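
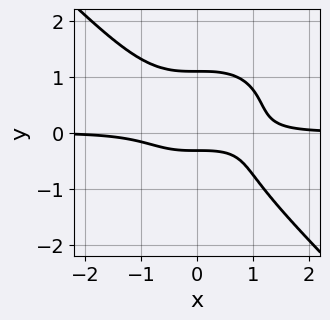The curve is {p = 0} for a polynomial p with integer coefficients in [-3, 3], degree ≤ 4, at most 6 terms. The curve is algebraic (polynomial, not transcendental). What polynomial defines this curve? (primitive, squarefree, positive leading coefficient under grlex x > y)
3*x^3*y + 3*y^4 - 3*y - 1

(a) The degree is 4 — a generic line meets the curve in up to 4 points.
(b) Reading off the gridlines: the curve avoids every integer x-axis point in the box.
(c) Matching integer coefficients to the picture gives p.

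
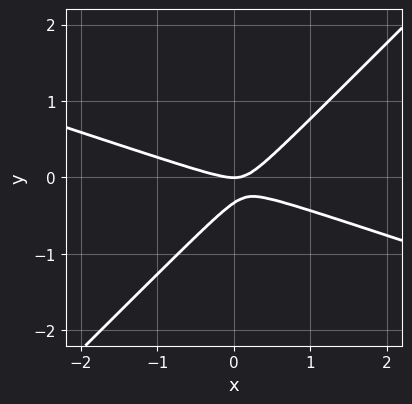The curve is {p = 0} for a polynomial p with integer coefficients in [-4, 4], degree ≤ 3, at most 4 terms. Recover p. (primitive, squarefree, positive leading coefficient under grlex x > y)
First, degree: the shape is more complex than any degree-1 curve, so deg p = 2.
Next, against the integer gridlines: one x-axis crossing is at x = 0; it meets the y-axis at y = 0 (among the integer gridlines).
Finally, matching integer coefficients to the picture gives p.

x^2 + 2*x*y - 3*y^2 - y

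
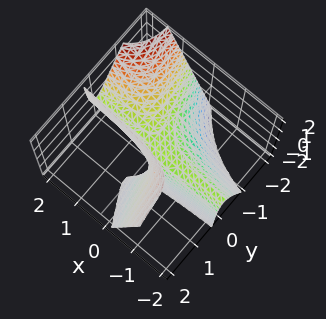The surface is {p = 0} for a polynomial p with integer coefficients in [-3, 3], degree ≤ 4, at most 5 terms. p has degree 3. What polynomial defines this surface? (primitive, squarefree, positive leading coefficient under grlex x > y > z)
deg p = 3. No degree-2 surface has this shape.
Checking where it meets the axes: one z-axis crossing is at z = 0; it crosses the y-axis at the gridline y = 0; every point of the x-axis in the box is on the surface.
Fitting integer coefficients to these (and the overall shape) gives p.

3*x*y^2 + y^3 + 2*y*z - z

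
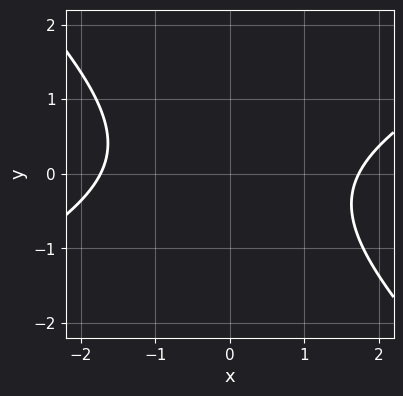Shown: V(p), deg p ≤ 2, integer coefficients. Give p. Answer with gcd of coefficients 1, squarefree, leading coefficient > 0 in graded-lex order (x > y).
x^2 - x*y - 2*y^2 - 3

(a) Degree: the shape is more complex than any degree-1 curve, so deg p = 2.
(b) From the axis intercepts and sections: it misses every integer gridline on the y-axis.
(c) These observations pin down the coefficients.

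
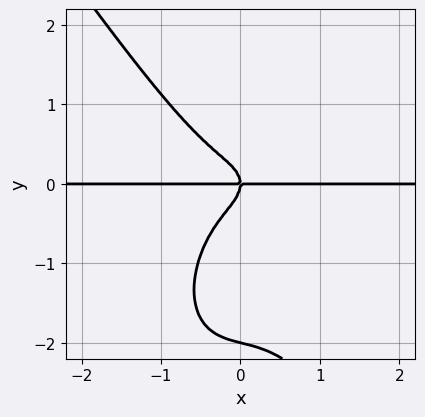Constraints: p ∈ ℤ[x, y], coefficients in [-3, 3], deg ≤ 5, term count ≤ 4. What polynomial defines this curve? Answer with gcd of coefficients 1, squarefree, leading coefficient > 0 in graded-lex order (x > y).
3*x^3*y + y^4 + 2*y^3 + x*y

(a) deg p = 4. A generic line meets the curve in up to 4 points.
(b) Against the integer gridlines: the visible x-axis segment lies entirely on the curve; among the integer gridlines, it crosses the y-axis at y ∈ {-2, 0}.
(c) Matching integer coefficients to the picture gives p.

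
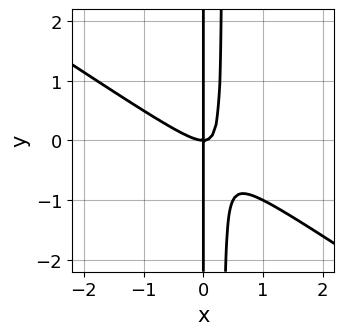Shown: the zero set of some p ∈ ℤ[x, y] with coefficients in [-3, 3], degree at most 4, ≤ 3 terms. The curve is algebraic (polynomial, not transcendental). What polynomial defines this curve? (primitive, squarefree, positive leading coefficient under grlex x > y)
2*x^3 + 3*x^2*y - x*y

1. Degree: the shape is more complex than any degree-2 curve, so deg p = 3.
2. From the visible intercepts: the visible y-axis segment lies entirely on the curve; one x-axis crossing is at x = 0.
3. The integer polynomial consistent with all of this is the stated p.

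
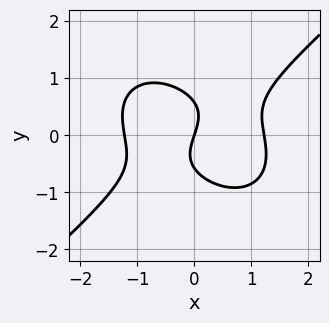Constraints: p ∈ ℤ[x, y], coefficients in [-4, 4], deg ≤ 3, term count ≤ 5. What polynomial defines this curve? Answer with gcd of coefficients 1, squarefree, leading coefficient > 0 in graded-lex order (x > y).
2*x^3 - 3*y^3 - 3*x + y

(a) Degree: the shape is more complex than any degree-2 curve, so deg p = 3.
(b) Observable constraints: it crosses the x-axis at the gridline x = 0; it crosses the y-axis at the gridline y = 0.
(c) Fitting integer coefficients to these (and the overall shape) gives p.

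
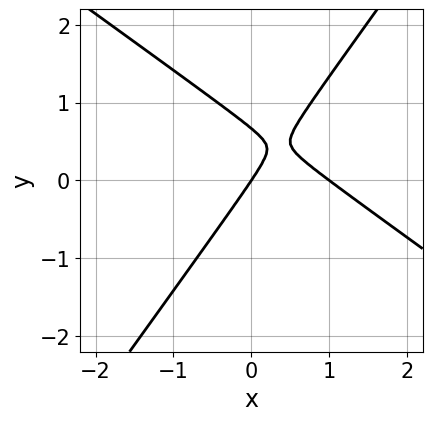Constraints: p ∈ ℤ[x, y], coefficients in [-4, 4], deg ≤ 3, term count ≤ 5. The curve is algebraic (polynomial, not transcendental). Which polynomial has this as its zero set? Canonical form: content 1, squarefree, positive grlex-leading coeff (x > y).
3*x^2 + 2*x*y - 3*y^2 - 3*x + 2*y

1. deg p = 2. The shape is more complex than any degree-1 curve.
2. Against the integer gridlines: among the integer gridlines, it crosses the x-axis at x ∈ {0, 1}; it crosses the y-axis at the gridline y = 0.
3. The integer polynomial consistent with all of this is the stated p.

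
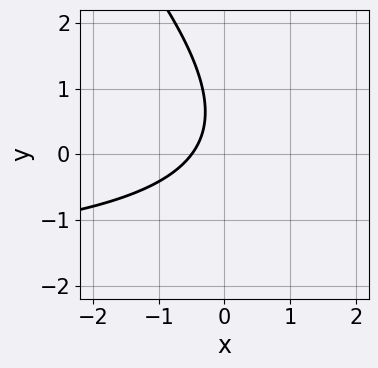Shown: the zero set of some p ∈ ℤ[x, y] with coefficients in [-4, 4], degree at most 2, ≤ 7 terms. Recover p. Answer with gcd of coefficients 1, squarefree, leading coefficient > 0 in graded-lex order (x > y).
x*y + y^2 + 2*x - y + 1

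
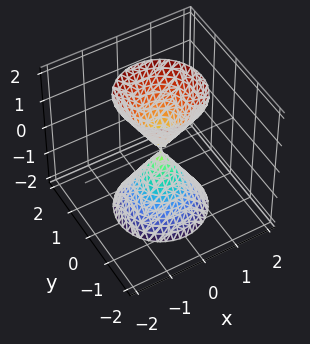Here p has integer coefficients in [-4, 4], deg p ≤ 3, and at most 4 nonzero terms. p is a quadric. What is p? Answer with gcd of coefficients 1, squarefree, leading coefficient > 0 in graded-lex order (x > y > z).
I count 2 distinct pieces.
The degree is 2 — a double cone through the origin; a quadric.
Symmetries: the surface is invariant under rotation about z: p = q(x² + y², z); mirror symmetry z ↦ −z ⇒ only even powers of z.
From the axis intercepts and sections: it crosses the z-axis at the gridline z = 0; a circular section at z = 1 has radius between 0 and 1.
Assembling these constraints gives the stated polynomial.

3*x^2 + 3*y^2 - z^2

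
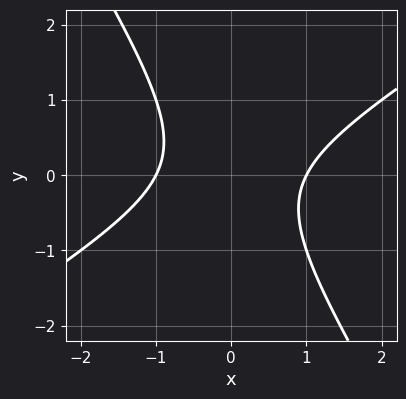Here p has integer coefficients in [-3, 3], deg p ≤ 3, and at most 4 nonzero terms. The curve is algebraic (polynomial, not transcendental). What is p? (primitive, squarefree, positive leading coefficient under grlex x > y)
x^2 - x*y - y^2 - 1

The degree is 2 — the shape is more complex than any degree-1 curve.
From the axis intercepts and sections: the x-axis gridline crossings are at x ∈ {-1, 1}; no y-intercept at any integer in the box.
Solving for integer coefficients yields p as stated.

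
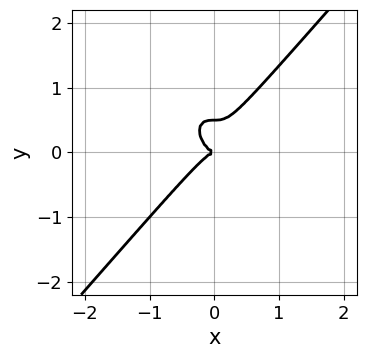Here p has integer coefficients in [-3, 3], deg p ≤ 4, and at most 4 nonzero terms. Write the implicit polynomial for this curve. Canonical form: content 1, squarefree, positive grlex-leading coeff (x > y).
First, deg p = 3. No degree-2 curve has this shape.
Then, from the axis intercepts and sections: it meets the x-axis at x = 0 (among the integer gridlines); it crosses the y-axis at the gridline y = 0.
Finally, solving for integer coefficients yields p as stated.

3*x^3 - 2*y^3 + y^2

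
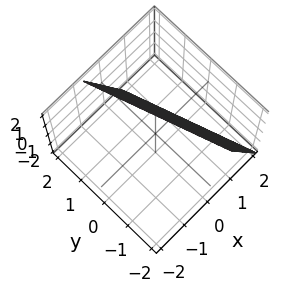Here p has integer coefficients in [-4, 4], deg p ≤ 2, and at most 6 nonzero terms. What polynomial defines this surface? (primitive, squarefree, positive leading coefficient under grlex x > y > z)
First, degree: every cross-section is a straight line — this is a plane, so deg p = 1.
Next, from the visible intercepts: one y-axis crossing is at y = 2; it meets the z-axis at z = 2 (among the integer gridlines).
Finally, together with the visible shape, these determine p as stated.

3*x + y + z - 2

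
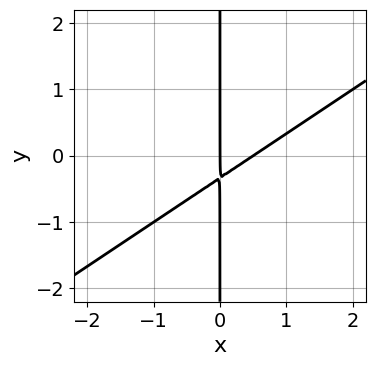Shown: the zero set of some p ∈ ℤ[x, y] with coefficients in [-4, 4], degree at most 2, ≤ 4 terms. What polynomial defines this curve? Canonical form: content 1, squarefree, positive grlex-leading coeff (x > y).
2*x^2 - 3*x*y - x

(a) deg p = 2. A generic line meets the curve in up to 2 points.
(b) Checking where it meets the axes: the visible y-axis segment lies entirely on the curve; it crosses the x-axis at the gridline x = 0.
(c) Together with the visible shape, these determine p as stated.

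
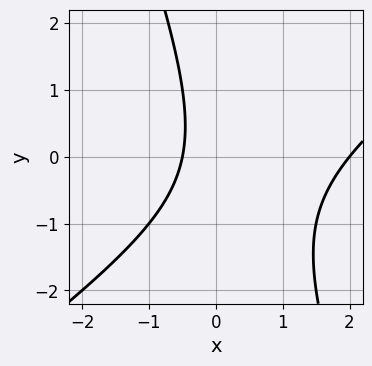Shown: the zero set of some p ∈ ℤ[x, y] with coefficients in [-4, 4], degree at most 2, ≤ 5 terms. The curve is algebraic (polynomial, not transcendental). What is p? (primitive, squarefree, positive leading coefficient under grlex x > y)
2*x^2 - 2*x*y - y^2 - 3*x - 2

1. Degree: the shape is more complex than any degree-1 curve, so deg p = 2.
2. Against the integer gridlines: no y-intercept at any integer in the box; one x-axis crossing is at x = 2.
3. The integer polynomial consistent with all of this is the stated p.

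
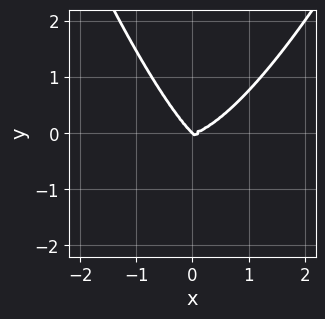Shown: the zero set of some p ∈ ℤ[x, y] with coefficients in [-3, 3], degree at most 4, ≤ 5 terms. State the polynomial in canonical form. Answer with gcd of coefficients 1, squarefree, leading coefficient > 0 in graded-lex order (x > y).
x^4 - x*y^2 - y^3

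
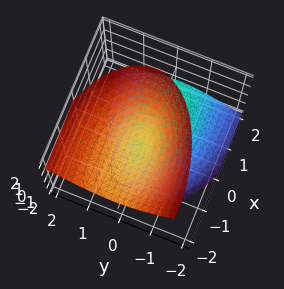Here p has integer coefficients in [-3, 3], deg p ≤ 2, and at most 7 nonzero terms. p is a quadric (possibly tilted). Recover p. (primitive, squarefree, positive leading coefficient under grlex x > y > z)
There are 2 components. Treating them together as one polynomial.
The degree is 2 — no degree-1 surface has this shape.
From the axis intercepts and sections: no y-intercept at any integer in the box; it misses every integer gridline on the x-axis.
Fitting integer coefficients to these (and the overall shape) gives p.

x^2 + 2*x*z + 3*y^2 - y*z - 2*z^2 + 1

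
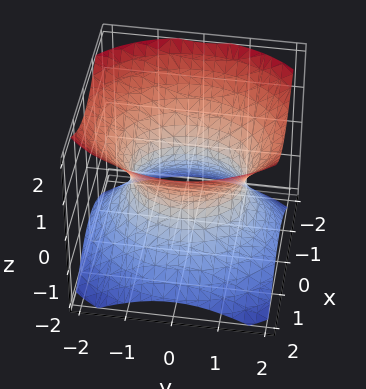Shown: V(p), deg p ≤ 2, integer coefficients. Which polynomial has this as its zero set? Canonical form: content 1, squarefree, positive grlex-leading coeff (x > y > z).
3*x^2 + 2*y^2 - 3*z^2 - 3

First, deg p = 2. An hourglass — one-sheet hyperboloid; a quadric.
Then, symmetries: it's symmetric under x → −x, forcing even powers of x; it's symmetric under z → −z, forcing even powers of z; mirror symmetry y ↦ −y ⇒ only even powers of y.
Then, checking where it meets the axes: among the integer gridlines, it crosses the x-axis at x ∈ {-1, 1}; no z-intercept at any integer in the box.
Finally, matching integer coefficients to the picture gives p.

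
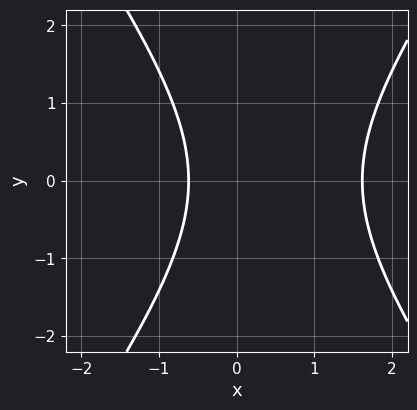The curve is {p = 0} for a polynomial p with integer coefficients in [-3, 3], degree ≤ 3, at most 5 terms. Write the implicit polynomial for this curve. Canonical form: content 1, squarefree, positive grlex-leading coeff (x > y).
2*x^2 - y^2 - 2*x - 2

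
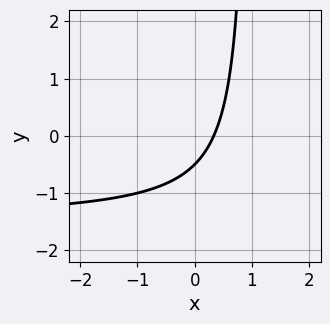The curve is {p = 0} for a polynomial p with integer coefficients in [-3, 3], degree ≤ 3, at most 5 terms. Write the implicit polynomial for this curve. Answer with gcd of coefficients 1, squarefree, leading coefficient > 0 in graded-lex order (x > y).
2*x*y + 3*x - 2*y - 1

The degree is 2 — the shape is more complex than any degree-1 curve.
The integer polynomial consistent with all of this is the stated p.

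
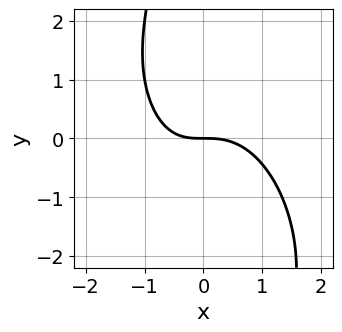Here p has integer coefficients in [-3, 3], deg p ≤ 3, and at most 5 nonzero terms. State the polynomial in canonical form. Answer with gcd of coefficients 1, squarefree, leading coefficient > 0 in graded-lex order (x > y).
First, deg p = 3. The shape is more complex than any degree-2 curve.
Then, from the axis intercepts and sections: it meets the y-axis at y = 0 (among the integer gridlines); one x-axis crossing is at x = 0.
Finally, matching integer coefficients to the picture gives p.

2*x^3 + x^2*y + x*y^2 + x*y + 3*y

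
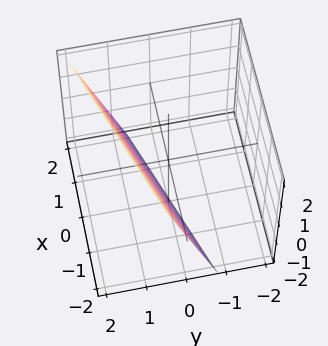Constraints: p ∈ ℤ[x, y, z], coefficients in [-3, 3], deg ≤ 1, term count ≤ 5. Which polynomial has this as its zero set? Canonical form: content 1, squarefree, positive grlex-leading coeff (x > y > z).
(a) The degree is 1 — every cross-section is a straight line — this is a plane.
(b) Observable constraints: it meets the z-axis at z = -2 (among the integer gridlines); it crosses the x-axis at the gridline x = -2.
(c) Assembling these constraints gives the stated polynomial.

x - 3*y + z + 2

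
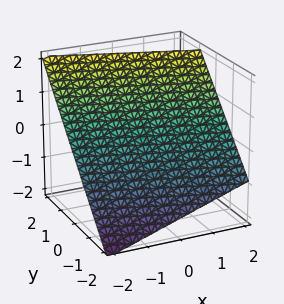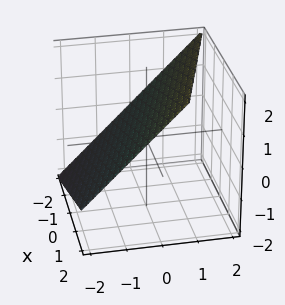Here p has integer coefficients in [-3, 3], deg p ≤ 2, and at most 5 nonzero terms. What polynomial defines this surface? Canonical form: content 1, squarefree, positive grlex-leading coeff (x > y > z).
x + 3*y - 3*z + 2

First, degree: the surface is flat (a plane), so deg p = 1.
Then, against the integer gridlines: it meets the x-axis at x = -2 (among the integer gridlines).
Finally, fitting integer coefficients to these (and the overall shape) gives p.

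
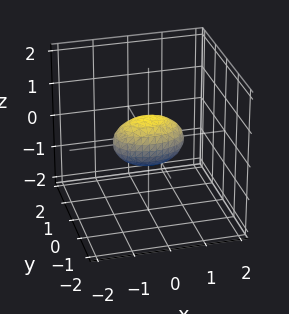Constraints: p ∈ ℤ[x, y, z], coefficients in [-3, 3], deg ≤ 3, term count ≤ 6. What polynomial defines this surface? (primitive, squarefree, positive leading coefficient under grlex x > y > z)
(a) Degree: a closed, bounded, convex surface; a quadric, so deg p = 2.
(b) Symmetries: the x ↦ −x reflection is a symmetry, so x appears only in even powers; the y ↦ −y reflection is a symmetry, so y appears only in even powers; the z ↦ −z reflection is a symmetry, so z appears only in even powers.
(c) Observable constraints: among the integer gridlines, it crosses the x-axis at x ∈ {-1, 1}.
(d) These observations pin down the coefficients.

x^2 + 2*y^2 + 2*z^2 - 1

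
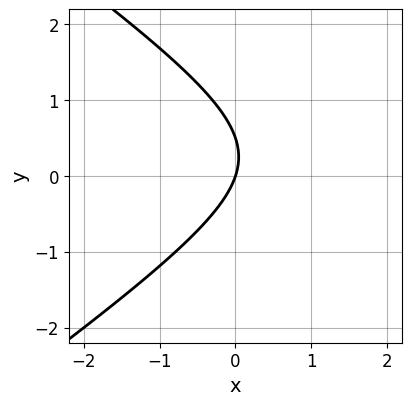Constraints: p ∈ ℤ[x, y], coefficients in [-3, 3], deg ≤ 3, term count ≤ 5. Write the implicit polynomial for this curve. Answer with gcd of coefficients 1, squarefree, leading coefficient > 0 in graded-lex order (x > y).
(a) The degree is 2 — a generic line meets the curve in up to 2 points.
(b) Observable constraints: one x-axis crossing is at x = 0; one y-axis crossing is at y = 0.
(c) Fitting integer coefficients to these (and the overall shape) gives p.

x^2 - 2*y^2 - 3*x + y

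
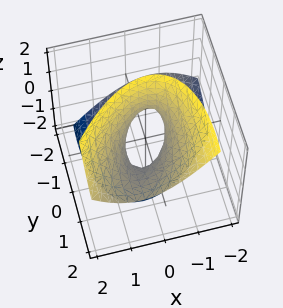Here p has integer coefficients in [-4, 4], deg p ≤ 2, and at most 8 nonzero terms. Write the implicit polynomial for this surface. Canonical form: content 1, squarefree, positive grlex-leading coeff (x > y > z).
3*x^2 - 2*x*y + y^2 - 3*y*z - z^2 - 1

(a) Degree: no degree-1 surface has this shape, so deg p = 2.
(b) From the visible intercepts: it misses every integer gridline on the z-axis; the y-axis gridline crossings are at y ∈ {-1, 1}.
(c) These observations pin down the coefficients.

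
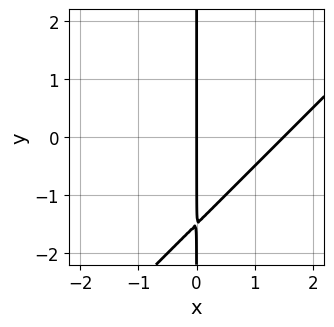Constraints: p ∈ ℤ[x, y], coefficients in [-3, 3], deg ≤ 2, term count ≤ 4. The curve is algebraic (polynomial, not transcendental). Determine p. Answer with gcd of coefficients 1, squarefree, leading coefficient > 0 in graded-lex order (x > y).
First, degree: the shape is more complex than any degree-1 curve, so deg p = 2.
Next, observable constraints: the visible y-axis segment lies entirely on the curve; it crosses the x-axis at the gridline x = 0.
Finally, putting this together gives p.

2*x^2 - 2*x*y - 3*x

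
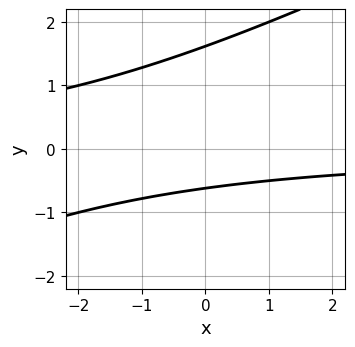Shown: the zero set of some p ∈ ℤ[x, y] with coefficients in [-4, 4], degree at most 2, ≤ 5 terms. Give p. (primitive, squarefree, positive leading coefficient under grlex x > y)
x*y - 2*y^2 + 2*y + 2

1. Degree: a generic line meets the curve in up to 2 points, so deg p = 2.
2. From the visible intercepts: the curve avoids every integer x-axis point in the box.
3. The integer polynomial consistent with all of this is the stated p.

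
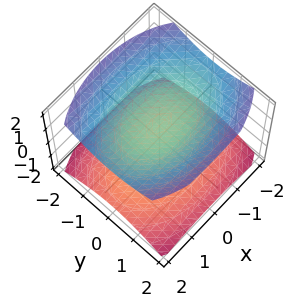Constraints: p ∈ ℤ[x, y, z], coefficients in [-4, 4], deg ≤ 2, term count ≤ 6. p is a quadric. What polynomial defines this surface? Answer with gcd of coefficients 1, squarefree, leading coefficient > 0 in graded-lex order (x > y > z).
I count 2 distinct pieces. Treating them together as one polynomial.
The degree is 2 — two sheets facing apart; a quadric.
Symmetries: mirror symmetry z ↦ −z ⇒ only even powers of z; mirror symmetry y ↦ −y ⇒ only even powers of y; the x ↦ −x reflection is a symmetry, so x appears only in even powers.
Against the integer gridlines: it misses every integer gridline on the x-axis; no y-intercept at any integer in the box; among the integer gridlines, it crosses the z-axis at z ∈ {-1, 1}.
Together with the visible shape, these determine p as stated.

x^2 + 2*y^2 - 3*z^2 + 3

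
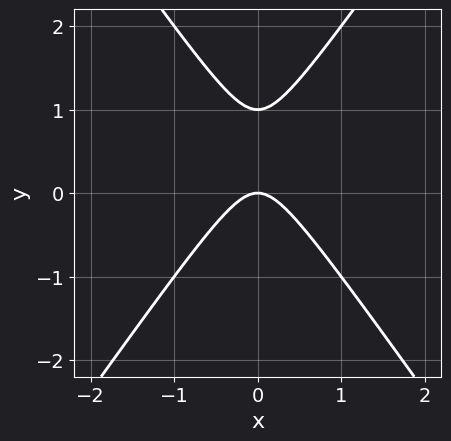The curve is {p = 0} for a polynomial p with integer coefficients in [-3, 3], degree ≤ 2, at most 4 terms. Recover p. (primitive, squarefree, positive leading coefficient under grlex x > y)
1. Degree: a generic line meets the curve in up to 2 points, so deg p = 2.
2. Symmetries: mirror symmetry x ↦ −x ⇒ only even powers of x.
3. Checking where it meets the axes: the y-axis gridline crossings are at y ∈ {0, 1}; one x-axis crossing is at x = 0.
4. Matching integer coefficients to the picture gives p.

2*x^2 - y^2 + y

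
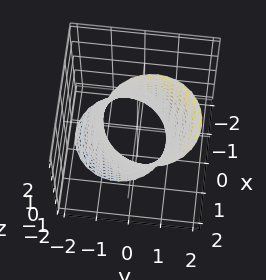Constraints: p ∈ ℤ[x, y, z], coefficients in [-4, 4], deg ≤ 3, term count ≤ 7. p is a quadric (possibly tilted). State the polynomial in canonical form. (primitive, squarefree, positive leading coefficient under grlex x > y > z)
2*x^2 - x*z + 2*y^2 - y*z - 3

Degree: no degree-1 surface has this shape, so deg p = 2.
Against the integer gridlines: it misses every integer gridline on the z-axis.
Assembling these constraints gives the stated polynomial.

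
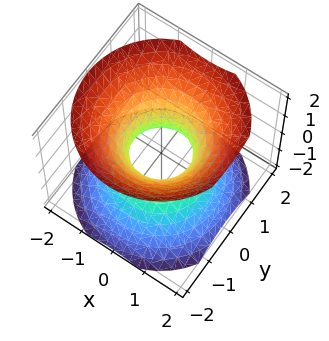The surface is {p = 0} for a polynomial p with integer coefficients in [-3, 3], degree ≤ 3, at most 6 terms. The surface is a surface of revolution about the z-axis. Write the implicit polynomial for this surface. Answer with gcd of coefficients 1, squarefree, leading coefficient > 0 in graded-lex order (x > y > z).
3*x^2 + 3*y^2 - 3*z^2 - 2

First, deg p = 2. The shape is more complex than any degree-1 surface.
Next, symmetries: the z-axis is an axis of rotation, so x and y enter only as x² + y².
Next, from the visible intercepts: a circular section at z = -1 has radius between 1 and 2; no z-intercept at any integer in the box.
Finally, matching integer coefficients to the picture gives p.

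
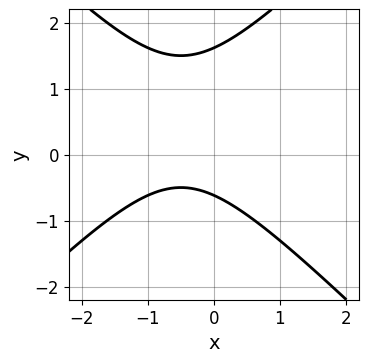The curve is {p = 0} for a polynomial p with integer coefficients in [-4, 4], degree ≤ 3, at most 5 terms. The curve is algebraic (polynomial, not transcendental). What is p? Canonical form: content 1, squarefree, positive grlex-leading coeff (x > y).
The degree is 2 — a generic line meets the curve in up to 2 points.
Checking where it meets the axes: it misses every integer gridline on the x-axis.
The integer polynomial consistent with all of this is the stated p.

x^2 - y^2 + x + y + 1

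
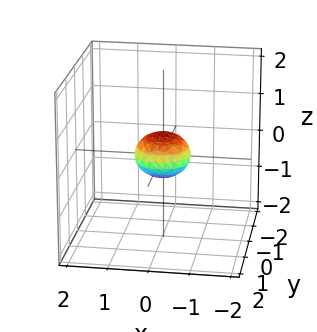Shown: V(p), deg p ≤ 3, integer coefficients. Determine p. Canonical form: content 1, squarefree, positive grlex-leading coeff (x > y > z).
2*x^2 + 2*y^2 + 3*z^2 - 1

First, the degree is 2 — a closed, bounded, convex surface; a quadric.
Then, symmetries: the z ↦ −z reflection is a symmetry, so z appears only in even powers; every cross-section ⟂ z is a circle, so x, y appear only via x² + y².
Then, observable constraints: a circular section at z = 0 has radius between 0 and 1.
Finally, fitting integer coefficients to these (and the overall shape) gives p.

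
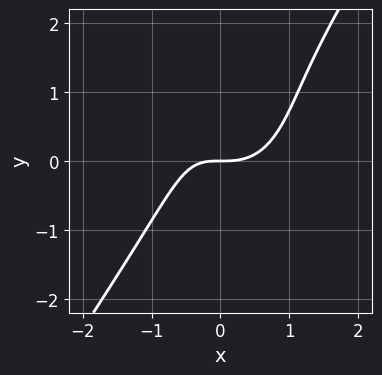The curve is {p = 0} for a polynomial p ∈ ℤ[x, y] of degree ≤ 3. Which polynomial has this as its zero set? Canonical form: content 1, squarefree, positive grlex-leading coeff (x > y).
First, deg p = 3.
Next, checking where it meets the axes: it crosses the y-axis at the gridline y = 0; it crosses the x-axis at the gridline x = 0.
Finally, solving for integer coefficients yields p as stated.

3*x^3 - y^3 - 2*x*y + 2*y^2 - 3*y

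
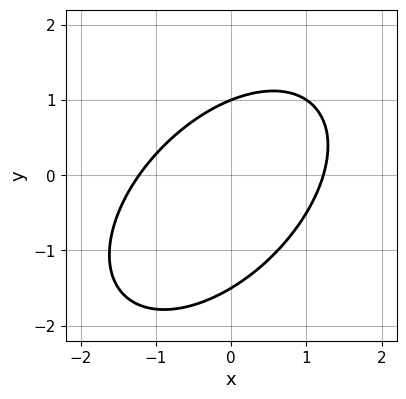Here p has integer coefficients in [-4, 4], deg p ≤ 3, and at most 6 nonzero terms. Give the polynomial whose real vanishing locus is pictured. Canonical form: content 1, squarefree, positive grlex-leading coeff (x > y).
2*x^2 - 2*x*y + 2*y^2 + y - 3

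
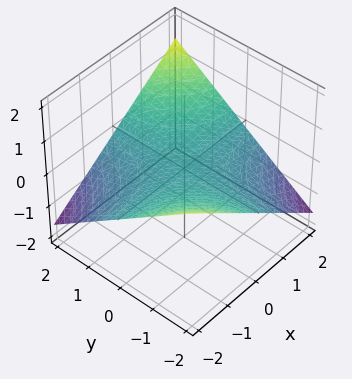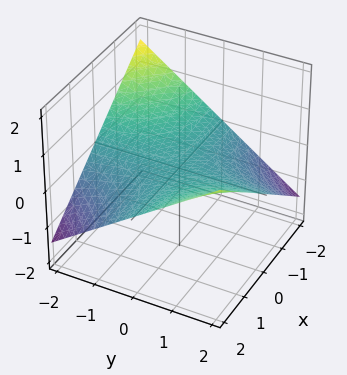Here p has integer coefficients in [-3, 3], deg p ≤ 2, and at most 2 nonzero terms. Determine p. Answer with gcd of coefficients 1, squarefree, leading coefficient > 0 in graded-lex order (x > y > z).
x*y - 3*z

1. Degree: no degree-1 surface has this shape, so deg p = 2.
2. Checking where it meets the axes: the visible x-axis segment lies entirely on the surface; every point of the y-axis in the box is on the surface; it meets the z-axis at z = 0 (among the integer gridlines).
3. Fitting integer coefficients to these (and the overall shape) gives p.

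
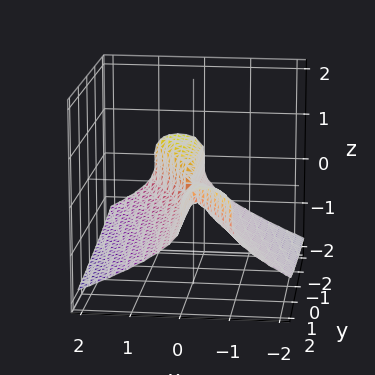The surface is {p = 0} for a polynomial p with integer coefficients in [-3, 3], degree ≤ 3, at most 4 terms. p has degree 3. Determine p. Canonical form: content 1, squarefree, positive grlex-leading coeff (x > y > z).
3*z^3 + 2*x^2 + x*y + z^2

First, the degree is 3 — no degree-2 surface has this shape.
Then, from the axis intercepts and sections: the visible y-axis segment lies entirely on the surface.
Finally, solving for integer coefficients yields p as stated.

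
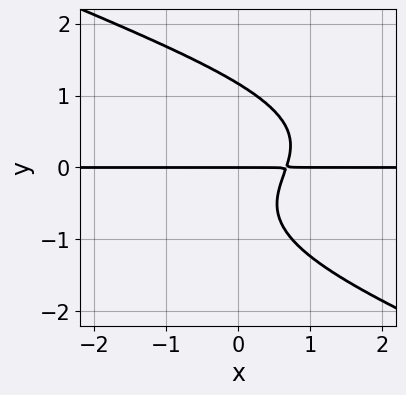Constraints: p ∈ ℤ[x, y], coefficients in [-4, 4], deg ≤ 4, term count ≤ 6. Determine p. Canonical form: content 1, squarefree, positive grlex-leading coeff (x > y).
x*y^3 + 2*y^4 + 3*x*y - y^2 - 2*y

First, deg p = 4.
Next, from the visible intercepts: one y-axis crossing is at y = 0; the visible x-axis segment lies entirely on the curve.
Finally, these observations pin down the coefficients.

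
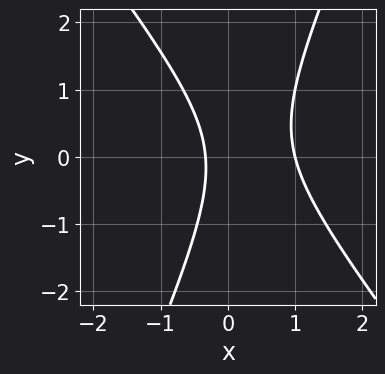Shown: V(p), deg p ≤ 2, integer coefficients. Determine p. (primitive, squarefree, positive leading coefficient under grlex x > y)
3*x^2 + x*y - y^2 - 2*x - 1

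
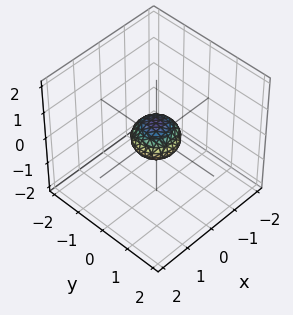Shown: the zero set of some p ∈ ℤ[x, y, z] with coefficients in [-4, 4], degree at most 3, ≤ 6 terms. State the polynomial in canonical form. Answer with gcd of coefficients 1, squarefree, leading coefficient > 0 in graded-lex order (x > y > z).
2*x^2 + 2*y^2 + 3*z^2 - 1

1. deg p = 2.
2. By symmetry, the surface is invariant under rotation about z: p = q(x² + y², z).
3. From the visible intercepts: a circular section at z = 0 has radius between 0 and 1.
4. Assembling these constraints gives the stated polynomial.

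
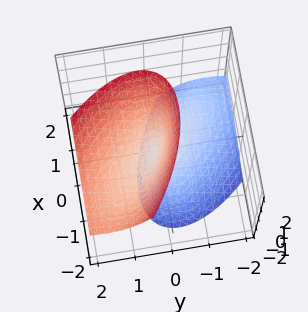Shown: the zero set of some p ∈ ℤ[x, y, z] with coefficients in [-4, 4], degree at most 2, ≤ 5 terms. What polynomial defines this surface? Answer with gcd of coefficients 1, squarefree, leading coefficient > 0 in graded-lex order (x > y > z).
2*x^2 + 3*x*y + 3*y^2 - 3*y*z - z^2

The picture has 2 separate pieces.
The degree is 2 — no degree-1 surface has this shape.
Observable constraints: it meets the y-axis at y = 0 (among the integer gridlines); it crosses the z-axis at the gridline z = 0; it crosses the x-axis at the gridline x = 0.
Assembling these constraints gives the stated polynomial.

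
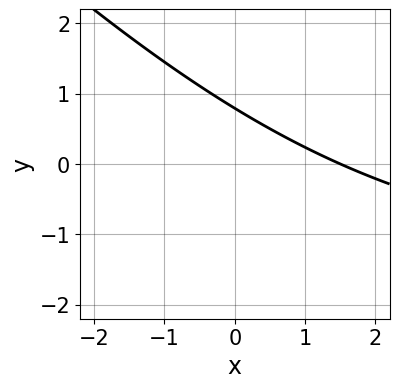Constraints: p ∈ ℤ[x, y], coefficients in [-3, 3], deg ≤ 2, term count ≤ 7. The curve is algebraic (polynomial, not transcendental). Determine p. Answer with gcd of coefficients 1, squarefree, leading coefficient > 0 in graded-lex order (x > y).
1. Degree: the shape is more complex than any degree-1 curve, so deg p = 2.
2. The integer polynomial consistent with all of this is the stated p.

x*y + y^2 + 2*x + 3*y - 3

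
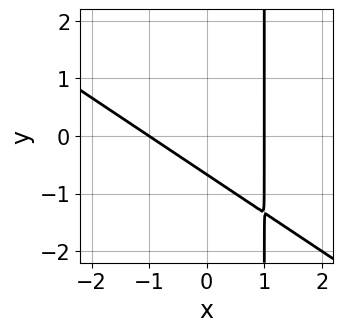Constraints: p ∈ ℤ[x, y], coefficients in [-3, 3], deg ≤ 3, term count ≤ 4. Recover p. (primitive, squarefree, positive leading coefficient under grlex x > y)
2*x^2 + 3*x*y - 3*y - 2

deg p = 2.
Against the integer gridlines: the x-axis gridline crossings are at x ∈ {-1, 1}.
Solving for integer coefficients yields p as stated.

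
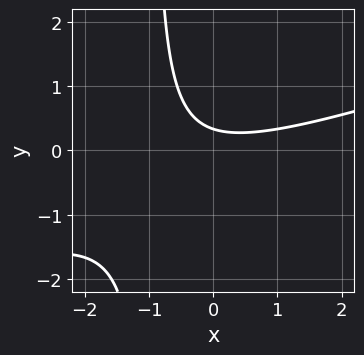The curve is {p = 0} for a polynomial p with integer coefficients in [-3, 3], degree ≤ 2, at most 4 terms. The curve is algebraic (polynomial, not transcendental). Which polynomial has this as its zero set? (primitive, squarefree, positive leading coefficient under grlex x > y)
x^2 - 3*x*y - 3*y + 1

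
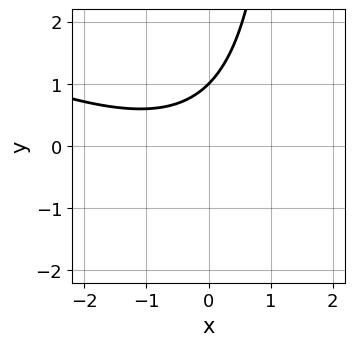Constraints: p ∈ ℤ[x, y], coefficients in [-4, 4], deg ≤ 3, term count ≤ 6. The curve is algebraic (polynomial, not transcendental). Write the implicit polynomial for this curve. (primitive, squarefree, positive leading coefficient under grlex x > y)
The degree is 2 — no degree-1 curve has this shape.
Against the integer gridlines: it misses every integer gridline on the x-axis; it crosses the y-axis at the gridline y = 1.
These observations pin down the coefficients.

x^2 + 2*x*y + x - 3*y + 3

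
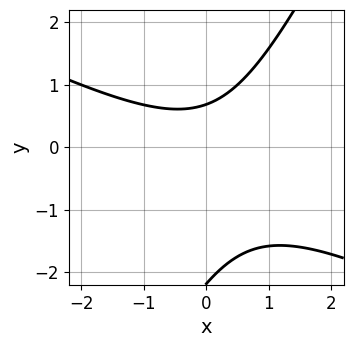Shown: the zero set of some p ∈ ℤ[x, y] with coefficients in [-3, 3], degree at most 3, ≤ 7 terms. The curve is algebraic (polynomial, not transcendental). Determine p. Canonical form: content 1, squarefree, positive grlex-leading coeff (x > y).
2*x^2 + 3*x*y - 2*y^2 - 3*y + 3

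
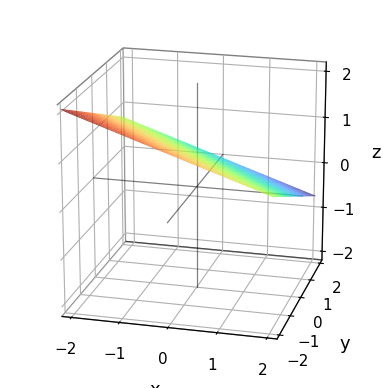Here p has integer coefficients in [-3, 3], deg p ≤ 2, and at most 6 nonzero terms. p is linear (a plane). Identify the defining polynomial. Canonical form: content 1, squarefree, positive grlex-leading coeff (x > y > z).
1. Degree: every cross-section is a straight line — this is a plane, so deg p = 1.
2. From the visible intercepts: one x-axis crossing is at x = 2; it crosses the y-axis at the gridline y = 2.
3. These observations pin down the coefficients.

x + y + 3*z - 2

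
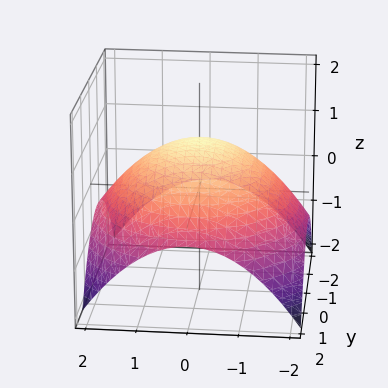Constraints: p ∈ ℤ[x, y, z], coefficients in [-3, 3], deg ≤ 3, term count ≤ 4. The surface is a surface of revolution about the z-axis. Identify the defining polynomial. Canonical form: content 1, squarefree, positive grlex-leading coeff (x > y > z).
1. deg p = 2.
2. Symmetries: rotational symmetry about the z-axis ⇒ p depends on x, y only through x² + y².
3. From the visible intercepts: a circular section at z = 0 has radius between 1 and 2; it meets the z-axis at z = 1 (among the integer gridlines).
4. Together with the visible shape, these determine p as stated.

x^2 + y^2 + 3*z - 3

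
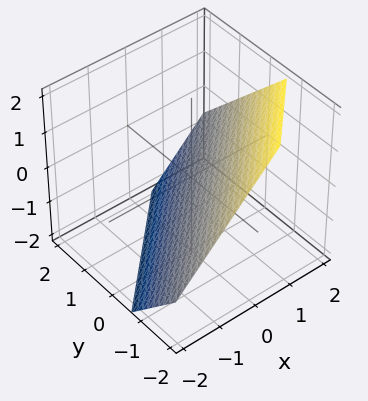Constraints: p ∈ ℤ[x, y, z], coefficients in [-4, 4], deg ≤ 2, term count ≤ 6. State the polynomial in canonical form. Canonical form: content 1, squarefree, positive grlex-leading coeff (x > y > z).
3*x - 3*y - 3*z - 2

(a) The degree is 1 — every cross-section is a straight line — this is a plane.
(b) Putting this together gives p.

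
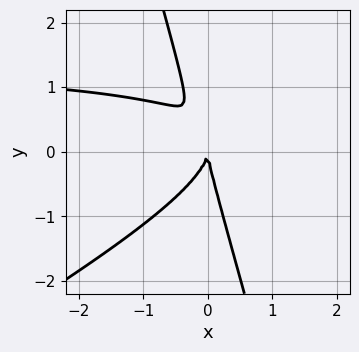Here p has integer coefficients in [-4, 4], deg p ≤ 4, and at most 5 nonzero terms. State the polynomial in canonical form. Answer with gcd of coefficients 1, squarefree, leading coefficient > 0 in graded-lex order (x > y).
2*x^2*y - 3*x*y^2 - y^3 - 3*x^2

deg p = 3. The shape is more complex than any degree-2 curve.
Reading off the gridlines: one x-axis crossing is at x = 0; it meets the y-axis at y = 0 (among the integer gridlines).
The integer polynomial consistent with all of this is the stated p.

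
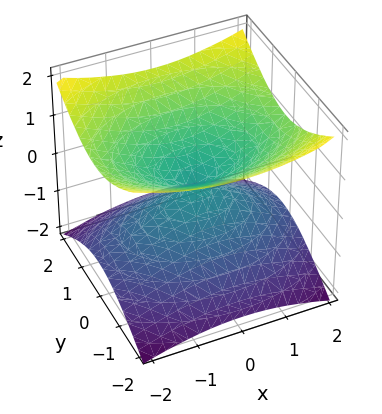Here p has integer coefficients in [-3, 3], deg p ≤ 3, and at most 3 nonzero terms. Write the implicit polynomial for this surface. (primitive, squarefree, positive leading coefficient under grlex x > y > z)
First, the degree is 2 — a double cone through the origin; a quadric.
Then, symmetries: the y ↦ −y reflection is a symmetry, so y appears only in even powers; mirror symmetry z ↦ −z ⇒ only even powers of z; the x ↦ −x reflection is a symmetry, so x appears only in even powers.
Then, checking where it meets the axes: one z-axis crossing is at z = 0; one x-axis crossing is at x = 0.
Finally, solving for integer coefficients yields p as stated.

x^2 + 2*y^2 - 3*z^2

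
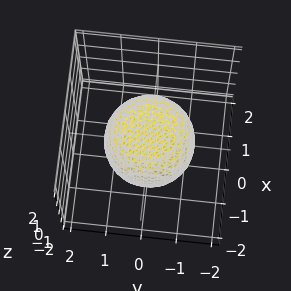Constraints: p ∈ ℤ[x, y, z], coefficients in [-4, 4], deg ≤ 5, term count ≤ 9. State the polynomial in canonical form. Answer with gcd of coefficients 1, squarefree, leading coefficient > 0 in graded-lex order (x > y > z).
First, the degree is 4 — no degree-3 surface has this shape.
Next, symmetries: rotational symmetry about the z-axis ⇒ p depends on x, y only through x² + y².
Next, against the integer gridlines: a circular section at z = -1 has radius between 0 and 1; the z-axis gridline crossings are at z ∈ {-1, 1}.
Finally, assembling these constraints gives the stated polynomial.

2*x^4 + 4*x^2*y^2 + 2*y^4 - x^2 - y^2 + 3*z^2 - 3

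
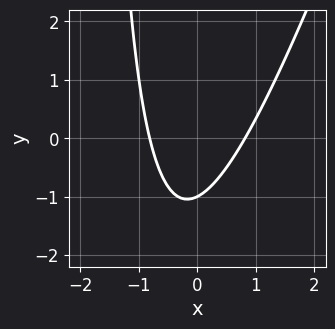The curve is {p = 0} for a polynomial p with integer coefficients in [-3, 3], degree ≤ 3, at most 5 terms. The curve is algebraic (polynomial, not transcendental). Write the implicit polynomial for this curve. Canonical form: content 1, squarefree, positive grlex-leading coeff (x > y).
3*x^2 - x*y - 2*y - 2

1. The degree is 2 — a generic line meets the curve in up to 2 points.
2. Against the integer gridlines: it crosses the y-axis at the gridline y = -1.
3. Together with the visible shape, these determine p as stated.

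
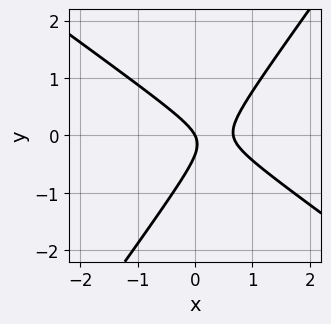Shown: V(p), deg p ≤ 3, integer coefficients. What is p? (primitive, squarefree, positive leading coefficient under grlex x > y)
3*x^2 + 2*x*y - 3*y^2 - 2*x - y

1. deg p = 2.
2. Observable constraints: one x-axis crossing is at x = 0; it meets the y-axis at y = 0 (among the integer gridlines).
3. The integer polynomial consistent with all of this is the stated p.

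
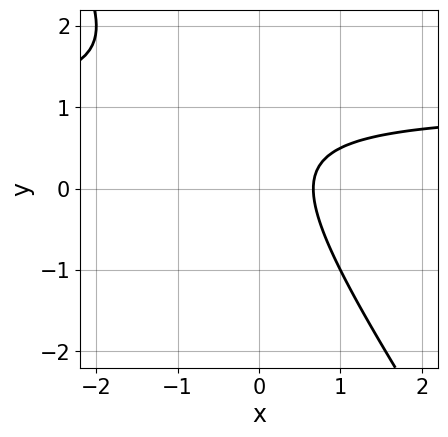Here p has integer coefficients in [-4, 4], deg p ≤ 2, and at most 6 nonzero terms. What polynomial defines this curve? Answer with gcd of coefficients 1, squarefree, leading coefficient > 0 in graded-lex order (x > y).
3*x*y + 2*y^2 - 3*x - 2*y + 2

Degree: the shape is more complex than any degree-1 curve, so deg p = 2.
Observable constraints: no y-intercept at any integer in the box.
Putting this together gives p.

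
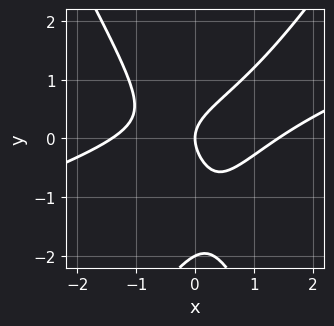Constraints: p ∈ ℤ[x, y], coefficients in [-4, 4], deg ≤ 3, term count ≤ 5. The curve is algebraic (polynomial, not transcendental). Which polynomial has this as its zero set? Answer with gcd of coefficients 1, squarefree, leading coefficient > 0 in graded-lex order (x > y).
x^3 - 3*x^2*y + y^3 + 2*y^2 - 2*x

First, degree: no degree-2 curve has this shape, so deg p = 3.
Then, from the visible intercepts: it crosses the x-axis at the gridline x = 0; among the integer gridlines, it crosses the y-axis at y ∈ {-2, 0}.
Finally, matching integer coefficients to the picture gives p.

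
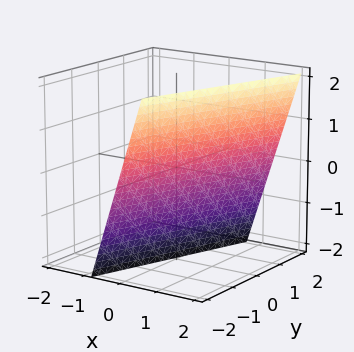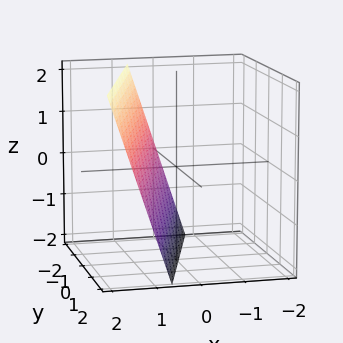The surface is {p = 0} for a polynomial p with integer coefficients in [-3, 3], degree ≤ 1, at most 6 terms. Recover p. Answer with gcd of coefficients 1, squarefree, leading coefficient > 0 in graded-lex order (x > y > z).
3*x - y - z - 2

deg p = 1. The surface is flat (a plane).
From the axis intercepts and sections: it meets the y-axis at y = -2 (among the integer gridlines); it crosses the z-axis at the gridline z = -2.
The integer polynomial consistent with all of this is the stated p.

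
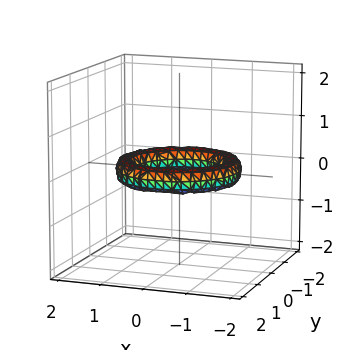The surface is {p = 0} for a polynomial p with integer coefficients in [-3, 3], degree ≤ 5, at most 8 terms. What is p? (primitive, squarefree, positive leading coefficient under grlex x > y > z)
x^4 + 2*x^2*y^2 + y^4 - 3*x^2 - 3*y^2 + 3*z^2 + 2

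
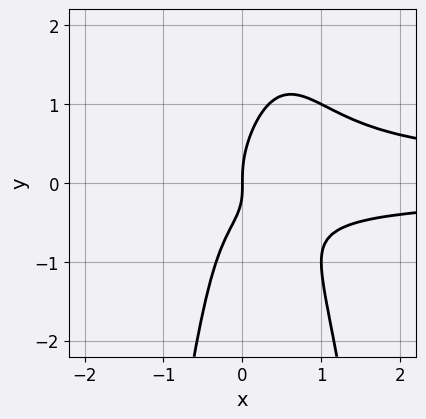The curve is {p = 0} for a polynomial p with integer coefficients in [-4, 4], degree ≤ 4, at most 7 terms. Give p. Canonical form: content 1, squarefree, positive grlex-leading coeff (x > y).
3*x^2*y^2 - 2*x*y^2 + y^3 - x*y - x

(a) The degree is 4 — a generic line meets the curve in up to 4 points.
(b) Against the integer gridlines: one y-axis crossing is at y = 0; it meets the x-axis at x = 0 (among the integer gridlines).
(c) Fitting integer coefficients to these (and the overall shape) gives p.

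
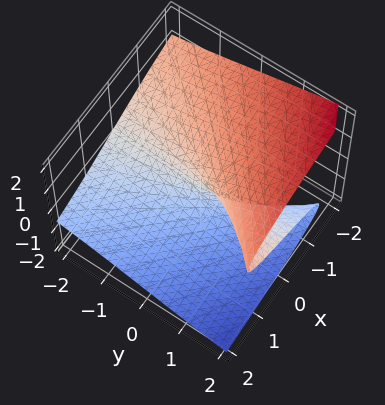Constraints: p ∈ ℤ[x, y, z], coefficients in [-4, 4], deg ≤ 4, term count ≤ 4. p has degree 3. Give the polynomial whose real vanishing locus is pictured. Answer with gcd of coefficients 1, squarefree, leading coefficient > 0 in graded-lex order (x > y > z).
First, the degree is 3 — a generic line meets the surface in up to 3 points.
Next, from the visible intercepts: the visible y-axis segment lies entirely on the surface; one z-axis crossing is at z = 0; it crosses the x-axis at the gridline x = 0.
Finally, fitting integer coefficients to these (and the overall shape) gives p.

2*z^3 - 3*y*z + 3*x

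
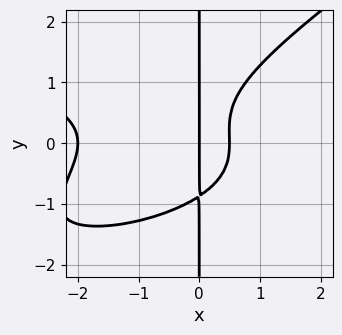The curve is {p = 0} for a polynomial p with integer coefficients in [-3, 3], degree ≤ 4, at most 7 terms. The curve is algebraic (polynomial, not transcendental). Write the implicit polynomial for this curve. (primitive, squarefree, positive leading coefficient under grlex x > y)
2*x^2*y^2 - 3*x*y^3 + 2*x^3 + 3*x^2 - 2*x

Degree: no degree-3 curve has this shape, so deg p = 4.
Observable constraints: the visible y-axis segment lies entirely on the curve; the x-axis gridline crossings are at x ∈ {-2, 0}.
Assembling these constraints gives the stated polynomial.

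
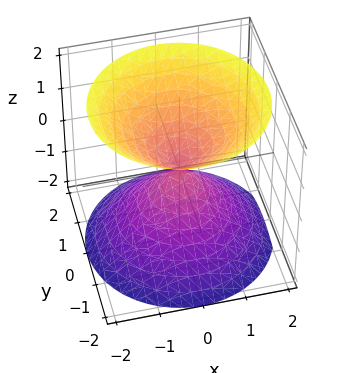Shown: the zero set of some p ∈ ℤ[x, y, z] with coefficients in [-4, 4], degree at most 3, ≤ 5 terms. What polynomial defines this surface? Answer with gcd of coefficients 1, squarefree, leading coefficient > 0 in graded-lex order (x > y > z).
x^2 + y^2 - z^2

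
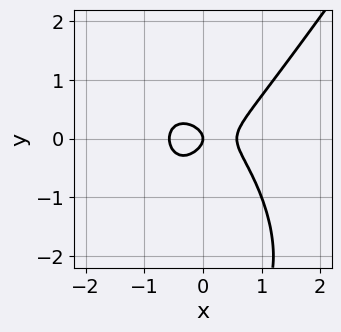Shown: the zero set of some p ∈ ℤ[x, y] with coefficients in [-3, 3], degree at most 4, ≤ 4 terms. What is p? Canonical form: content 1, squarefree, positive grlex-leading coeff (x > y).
3*x^3 - y^3 - 3*y^2 - x

deg p = 3.
From the axis intercepts and sections: one x-axis crossing is at x = 0; it meets the y-axis at y = 0 (among the integer gridlines).
Putting this together gives p.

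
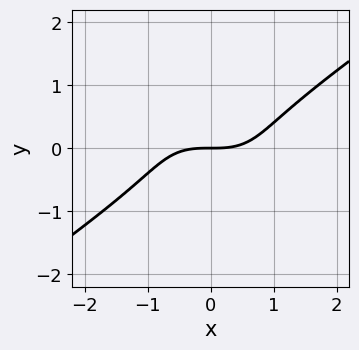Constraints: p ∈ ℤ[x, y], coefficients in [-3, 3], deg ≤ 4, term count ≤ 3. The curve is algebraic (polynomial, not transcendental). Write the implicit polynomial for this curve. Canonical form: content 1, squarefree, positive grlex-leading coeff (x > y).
deg p = 3.
Against the integer gridlines: one x-axis crossing is at x = 0; one y-axis crossing is at y = 0.
Putting this together gives p.

x^3 - 3*y^3 - 2*y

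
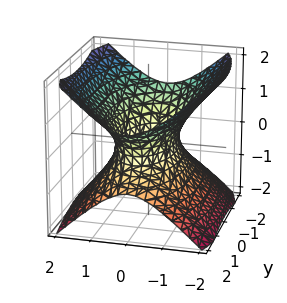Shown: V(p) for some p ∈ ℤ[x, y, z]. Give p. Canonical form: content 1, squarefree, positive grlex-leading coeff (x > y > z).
1. Degree: an hourglass — one-sheet hyperboloid; a quadric, so deg p = 2.
2. Symmetries: the x ↦ −x reflection is a symmetry, so x appears only in even powers; the y ↦ −y reflection is a symmetry, so y appears only in even powers; it's symmetric under z → −z, forcing even powers of z.
3. Checking where it meets the axes: it misses every integer gridline on the z-axis.
4. Matching integer coefficients to the picture gives p.

3*x^2 + y^2 - 3*z^2 - 2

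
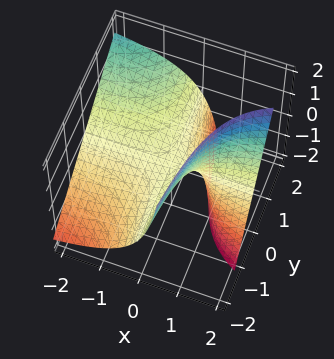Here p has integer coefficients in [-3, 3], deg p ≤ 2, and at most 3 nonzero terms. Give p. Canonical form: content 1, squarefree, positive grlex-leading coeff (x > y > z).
x*y - x*z + z

1. Degree: no degree-1 surface has this shape, so deg p = 2.
2. Observable constraints: every point of the y-axis in the box is on the surface; every point of the x-axis in the box is on the surface.
3. The integer polynomial consistent with all of this is the stated p.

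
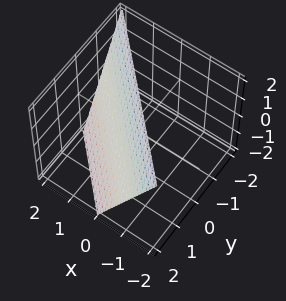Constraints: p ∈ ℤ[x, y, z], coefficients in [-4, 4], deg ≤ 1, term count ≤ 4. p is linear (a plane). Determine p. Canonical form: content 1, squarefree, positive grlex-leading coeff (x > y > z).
First, degree: the surface is flat (a plane), so deg p = 1.
Next, checking where it meets the axes: it meets the y-axis at y = 1 (among the integer gridlines); it crosses the x-axis at the gridline x = 1; one z-axis crossing is at z = 2.
Finally, solving for integer coefficients yields p as stated.

2*x + 2*y + z - 2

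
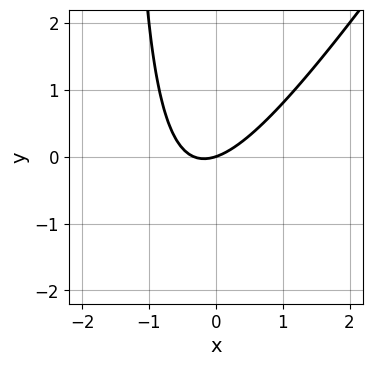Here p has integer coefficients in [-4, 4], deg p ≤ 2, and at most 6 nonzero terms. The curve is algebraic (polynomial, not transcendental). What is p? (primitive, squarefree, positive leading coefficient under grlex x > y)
3*x^2 - 2*x*y + x - 3*y

First, deg p = 2.
Next, from the axis intercepts and sections: it meets the x-axis at x = 0 (among the integer gridlines); it meets the y-axis at y = 0 (among the integer gridlines).
Finally, together with the visible shape, these determine p as stated.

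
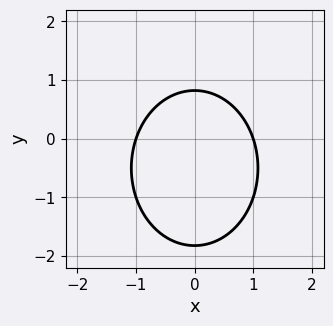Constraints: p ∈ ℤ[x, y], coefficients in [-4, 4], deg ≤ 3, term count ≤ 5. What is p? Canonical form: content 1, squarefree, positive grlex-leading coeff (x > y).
deg p = 2. The shape is more complex than any degree-1 curve.
Symmetries: it's symmetric under x → −x, forcing even powers of x.
Checking where it meets the axes: the x-axis gridline crossings are at x ∈ {-1, 1}.
Fitting integer coefficients to these (and the overall shape) gives p.

3*x^2 + 2*y^2 + 2*y - 3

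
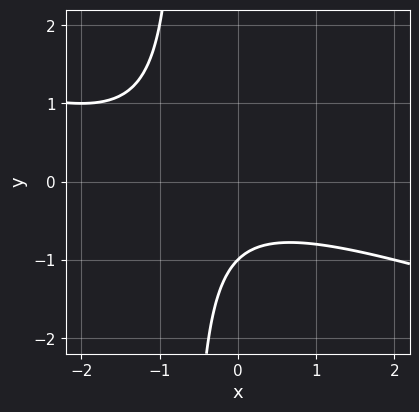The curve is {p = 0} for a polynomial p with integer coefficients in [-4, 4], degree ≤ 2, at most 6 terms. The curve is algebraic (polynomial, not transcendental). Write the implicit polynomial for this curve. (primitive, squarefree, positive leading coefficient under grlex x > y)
x^2 + 3*x*y + x + 2*y + 2

The degree is 2 — no degree-1 curve has this shape.
Reading off the gridlines: it meets the y-axis at y = -1 (among the integer gridlines); it misses every integer gridline on the x-axis.
The integer polynomial consistent with all of this is the stated p.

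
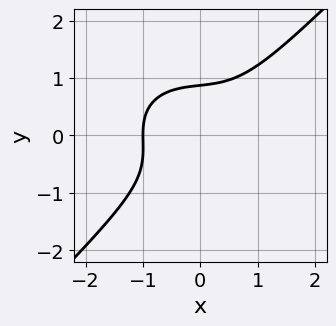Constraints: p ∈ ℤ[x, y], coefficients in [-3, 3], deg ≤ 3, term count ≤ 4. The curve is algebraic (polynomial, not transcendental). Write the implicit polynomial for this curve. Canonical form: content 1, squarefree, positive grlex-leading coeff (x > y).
2*x^3 + x*y^2 - 3*y^3 + 2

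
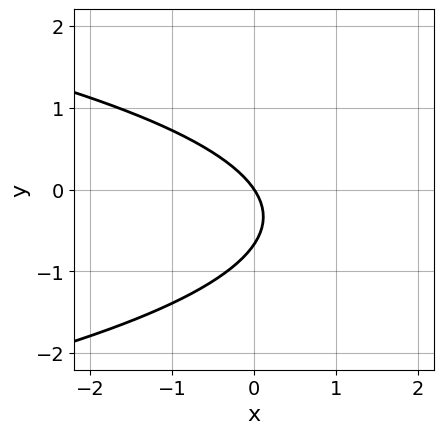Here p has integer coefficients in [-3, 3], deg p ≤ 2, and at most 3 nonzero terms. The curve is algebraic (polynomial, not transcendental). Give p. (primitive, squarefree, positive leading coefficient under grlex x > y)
deg p = 2. The shape is more complex than any degree-1 curve.
Reading off the gridlines: it crosses the x-axis at the gridline x = 0; it crosses the y-axis at the gridline y = 0.
These observations pin down the coefficients.

3*y^2 + 3*x + 2*y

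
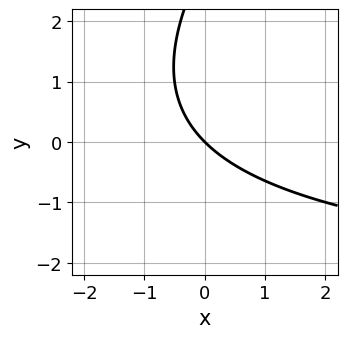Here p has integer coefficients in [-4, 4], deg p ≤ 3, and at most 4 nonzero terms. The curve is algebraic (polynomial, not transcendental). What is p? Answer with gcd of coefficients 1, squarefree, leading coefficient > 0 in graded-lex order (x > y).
1. deg p = 2. The shape is more complex than any degree-1 curve.
2. Against the integer gridlines: one x-axis crossing is at x = 0; it meets the y-axis at y = 0 (among the integer gridlines).
3. Matching integer coefficients to the picture gives p.

x*y - y^2 + 3*x + 3*y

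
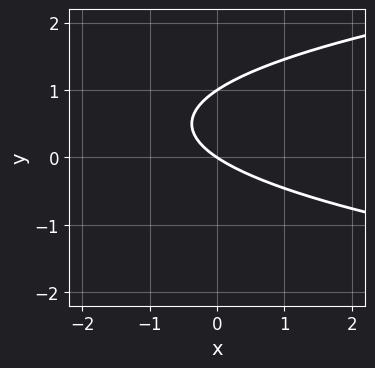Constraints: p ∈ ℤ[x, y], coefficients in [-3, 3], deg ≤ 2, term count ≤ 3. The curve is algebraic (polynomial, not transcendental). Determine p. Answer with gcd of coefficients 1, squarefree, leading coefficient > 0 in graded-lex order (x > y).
1. The degree is 2 — no degree-1 curve has this shape.
2. Checking where it meets the axes: it meets the x-axis at x = 0 (among the integer gridlines); the y-axis gridline crossings are at y ∈ {0, 1}.
3. These observations pin down the coefficients.

3*y^2 - 2*x - 3*y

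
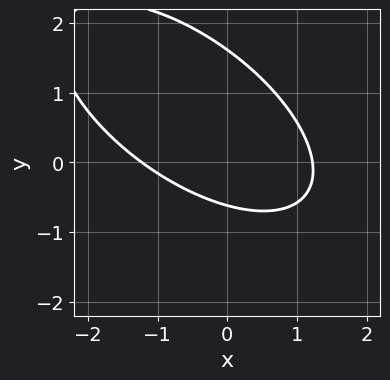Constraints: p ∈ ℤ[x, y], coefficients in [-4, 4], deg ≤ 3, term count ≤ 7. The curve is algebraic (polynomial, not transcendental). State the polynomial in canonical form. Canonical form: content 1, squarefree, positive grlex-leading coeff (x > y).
2*x^2 + 3*x*y + 3*y^2 - 3*y - 3

(a) deg p = 2. A generic line meets the curve in up to 2 points.
(b) Putting this together gives p.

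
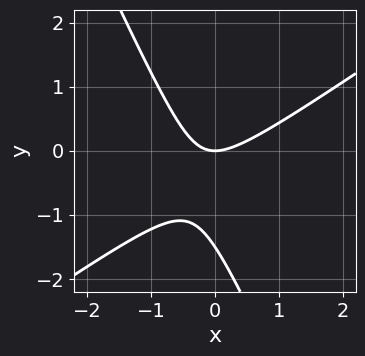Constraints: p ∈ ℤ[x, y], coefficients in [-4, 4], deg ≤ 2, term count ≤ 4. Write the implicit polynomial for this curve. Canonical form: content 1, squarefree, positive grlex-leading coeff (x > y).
3*x^2 - 3*x*y - 2*y^2 - 3*y

1. deg p = 2.
2. Against the integer gridlines: it crosses the x-axis at the gridline x = 0; one y-axis crossing is at y = 0.
3. Assembling these constraints gives the stated polynomial.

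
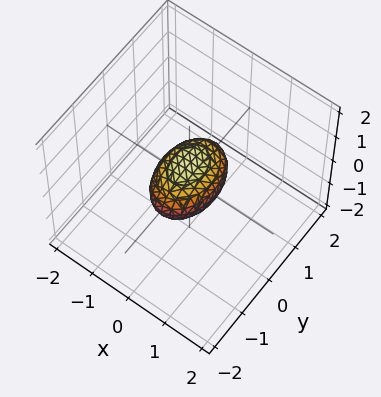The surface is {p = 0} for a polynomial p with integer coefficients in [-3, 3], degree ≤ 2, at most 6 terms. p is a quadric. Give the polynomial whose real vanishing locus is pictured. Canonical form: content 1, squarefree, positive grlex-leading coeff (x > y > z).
2*x^2 + y^2 + 2*z^2 - 1

The degree is 2 — bounded and convex; a quadric.
Symmetries: the z ↦ −z reflection is a symmetry, so z appears only in even powers; the x ↦ −x reflection is a symmetry, so x appears only in even powers; it's symmetric under y → −y, forcing even powers of y.
Against the integer gridlines: the y-axis gridline crossings are at y ∈ {-1, 1}.
These observations pin down the coefficients.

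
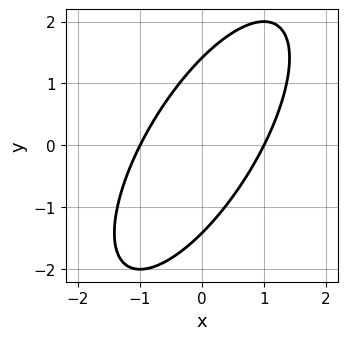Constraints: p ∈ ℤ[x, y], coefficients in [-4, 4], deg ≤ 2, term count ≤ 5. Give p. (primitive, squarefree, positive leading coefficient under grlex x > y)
(a) deg p = 2. The shape is more complex than any degree-1 curve.
(b) Observable constraints: the x-axis gridline crossings are at x ∈ {-1, 1}.
(c) Fitting integer coefficients to these (and the overall shape) gives p.

2*x^2 - 2*x*y + y^2 - 2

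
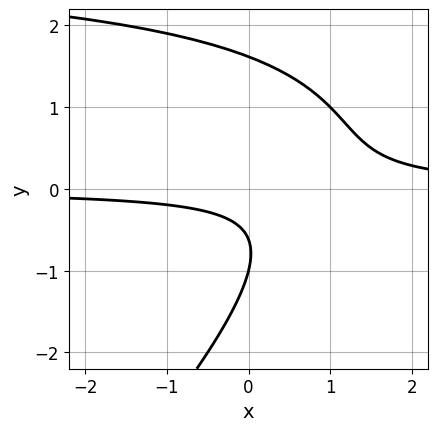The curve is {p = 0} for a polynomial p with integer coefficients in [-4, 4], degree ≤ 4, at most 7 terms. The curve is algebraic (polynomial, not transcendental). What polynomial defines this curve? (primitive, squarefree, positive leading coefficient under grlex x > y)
(a) Degree: a generic line meets the curve in up to 3 points, so deg p = 3.
(b) Checking where it meets the axes: it misses every integer gridline on the x-axis; it meets the y-axis at y = -1 (among the integer gridlines).
(c) Fitting integer coefficients to these (and the overall shape) gives p.

x*y^2 - y^3 - 3*x*y + 2*y + 1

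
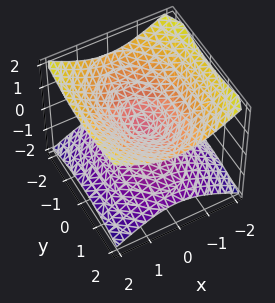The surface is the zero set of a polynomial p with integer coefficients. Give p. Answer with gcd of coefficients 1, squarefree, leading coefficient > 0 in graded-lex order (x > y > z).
2*x^2 + y^2 - 3*z^2

deg p = 2. Two nappes meeting at a single point; a quadric.
Symmetries: mirror symmetry x ↦ −x ⇒ only even powers of x; the y ↦ −y reflection is a symmetry, so y appears only in even powers; the z ↦ −z reflection is a symmetry, so z appears only in even powers.
Reading off the gridlines: it meets the z-axis at z = 0 (among the integer gridlines); it meets the y-axis at y = 0 (among the integer gridlines); it meets the x-axis at x = 0 (among the integer gridlines).
Fitting integer coefficients to these (and the overall shape) gives p.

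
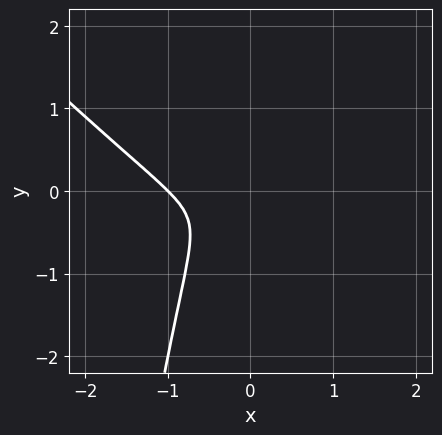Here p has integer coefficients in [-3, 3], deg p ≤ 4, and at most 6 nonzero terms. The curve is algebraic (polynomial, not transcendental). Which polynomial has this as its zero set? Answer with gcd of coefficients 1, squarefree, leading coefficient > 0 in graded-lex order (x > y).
2*x^3 + 2*x^2*y + 2*x^2 + y^2

1. deg p = 3. A generic line meets the curve in up to 3 points.
2. Checking where it meets the axes: one x-axis crossing is at x = -1.
3. Solving for integer coefficients yields p as stated.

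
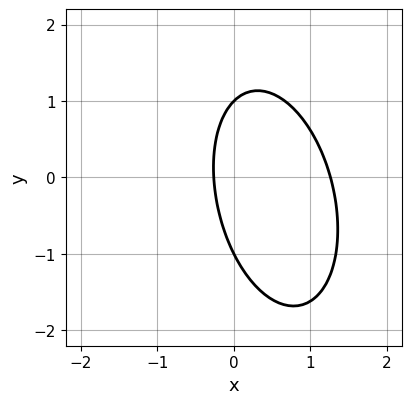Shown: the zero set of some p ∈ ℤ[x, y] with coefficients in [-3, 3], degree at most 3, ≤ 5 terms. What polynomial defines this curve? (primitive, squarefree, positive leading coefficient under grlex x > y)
3*x^2 + x*y + y^2 - 3*x - 1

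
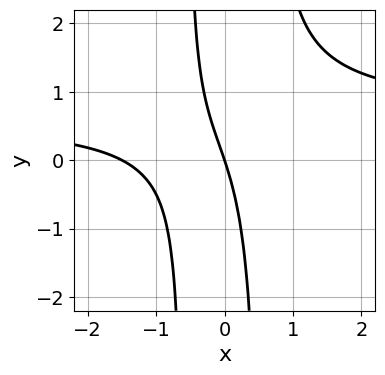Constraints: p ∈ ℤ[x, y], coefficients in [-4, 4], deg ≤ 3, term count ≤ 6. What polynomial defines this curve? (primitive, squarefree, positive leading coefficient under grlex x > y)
(a) deg p = 3.
(b) Against the integer gridlines: it crosses the y-axis at the gridline y = 0; it meets the x-axis at x = 0 (among the integer gridlines).
(c) Matching integer coefficients to the picture gives p.

3*x^2*y - 2*x^2 - 3*x - y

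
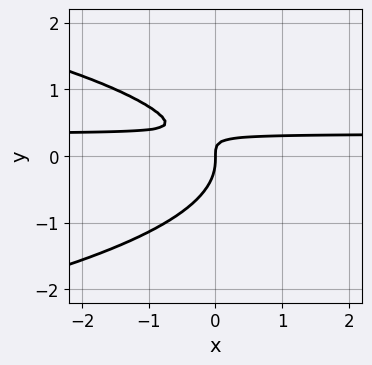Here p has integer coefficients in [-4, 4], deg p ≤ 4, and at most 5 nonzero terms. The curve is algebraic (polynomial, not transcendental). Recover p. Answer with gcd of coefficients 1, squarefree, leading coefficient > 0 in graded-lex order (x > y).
3*y^3 + 3*x*y - x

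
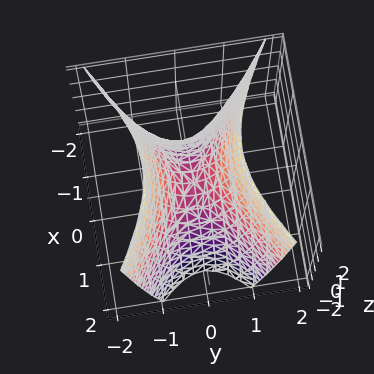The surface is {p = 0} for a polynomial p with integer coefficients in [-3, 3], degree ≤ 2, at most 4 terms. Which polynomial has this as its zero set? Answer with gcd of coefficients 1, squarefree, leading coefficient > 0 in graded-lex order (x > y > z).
x^2 - 2*y^2 + z

deg p = 2. A saddle surface; a quadric.
Symmetries: the x ↦ −x reflection is a symmetry, so x appears only in even powers; the y ↦ −y reflection is a symmetry, so y appears only in even powers.
Observable constraints: it meets the z-axis at z = 0 (among the integer gridlines); it meets the x-axis at x = 0 (among the integer gridlines).
These observations pin down the coefficients.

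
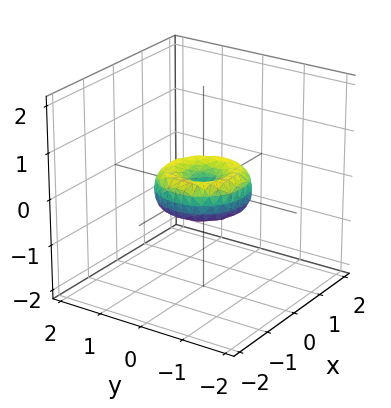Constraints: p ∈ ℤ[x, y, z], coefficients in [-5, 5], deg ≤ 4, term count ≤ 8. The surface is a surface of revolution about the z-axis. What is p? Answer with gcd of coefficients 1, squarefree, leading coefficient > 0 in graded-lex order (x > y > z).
2*x^4 + 4*x^2*y^2 + 2*y^4 - 2*x^2 - 2*y^2 + 3*z^2

First, degree: a generic line meets the surface in up to 4 points, so deg p = 4.
Then, symmetry: the surface is invariant under rotation about z: p = q(x² + y², z).
Next, observable constraints: the y-axis gridline crossings are at y ∈ {-1, 0, 1}; a circular section at z = 0 has radius exactly 1.
Finally, solving for integer coefficients yields p as stated. Check: (1, 0, 0) on the x-axis lies on the surface, and p(1, 0, 0) = 0. ✓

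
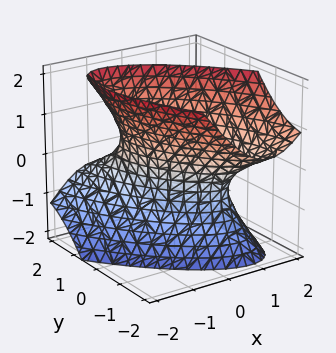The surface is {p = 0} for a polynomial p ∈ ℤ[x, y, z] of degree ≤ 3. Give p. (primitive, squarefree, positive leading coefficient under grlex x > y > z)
(a) deg p = 2.
(b) From the visible intercepts: the surface avoids every integer z-axis point in the box; among the integer gridlines, it crosses the y-axis at y ∈ {-1, 1}.
(c) These observations pin down the coefficients.

2*x^2 + 2*x*y + y^2 + y*z - z^2 - 1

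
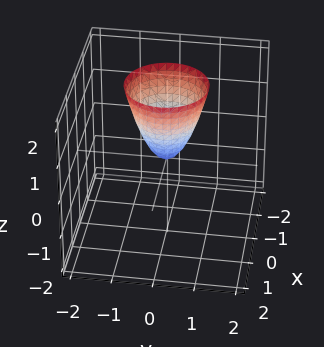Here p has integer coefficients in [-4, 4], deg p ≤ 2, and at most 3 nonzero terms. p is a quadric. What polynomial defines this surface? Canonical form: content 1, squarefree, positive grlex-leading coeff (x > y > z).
2*x^2 + 2*y^2 - z

First, the degree is 2 — a single bowl opening along one axis; a quadric.
Next, symmetries: the surface is invariant under rotation about z: p = q(x² + y², z).
Then, from the axis intercepts and sections: it meets the z-axis at z = 0 (among the integer gridlines); a circular section at z = 2 has radius exactly 1; it meets the x-axis at x = 0 (among the integer gridlines); it meets the y-axis at y = 0 (among the integer gridlines).
Finally, solving for integer coefficients yields p as stated.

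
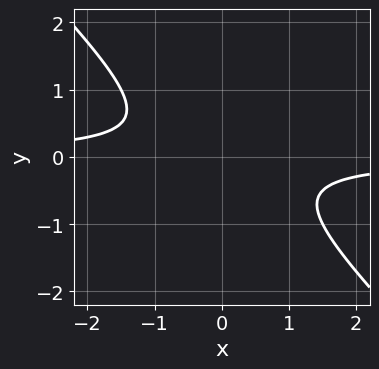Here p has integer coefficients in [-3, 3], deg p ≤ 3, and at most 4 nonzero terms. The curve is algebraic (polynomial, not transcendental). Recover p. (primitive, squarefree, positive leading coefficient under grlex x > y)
2*x*y + 2*y^2 + 1

The degree is 2 — a generic line meets the curve in up to 2 points.
Observable constraints: it misses every integer gridline on the x-axis; no y-intercept at any integer in the box.
The integer polynomial consistent with all of this is the stated p.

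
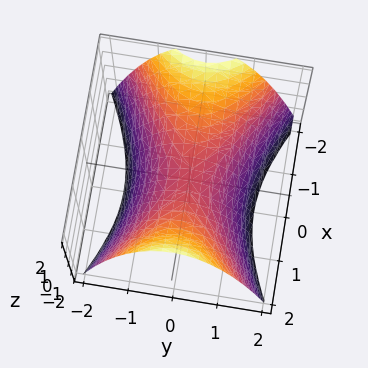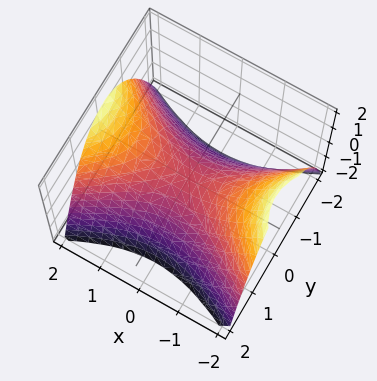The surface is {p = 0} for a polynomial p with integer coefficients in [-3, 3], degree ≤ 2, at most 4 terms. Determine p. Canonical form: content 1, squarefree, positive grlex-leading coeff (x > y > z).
x^2 - 2*y^2 - 2*z

Degree: a saddle surface; a quadric, so deg p = 2.
Symmetries: it's symmetric under x → −x, forcing even powers of x; mirror symmetry y ↦ −y ⇒ only even powers of y.
Reading off the gridlines: one z-axis crossing is at z = 0; one x-axis crossing is at x = 0.
Assembling these constraints gives the stated polynomial.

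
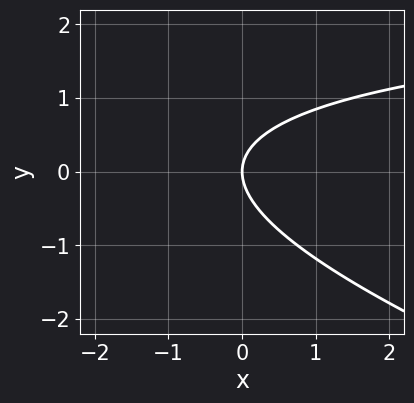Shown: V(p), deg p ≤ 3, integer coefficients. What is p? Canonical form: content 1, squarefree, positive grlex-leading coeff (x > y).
x*y + 3*y^2 - 3*x

(a) The degree is 2 — no degree-1 curve has this shape.
(b) From the axis intercepts and sections: it meets the x-axis at x = 0 (among the integer gridlines); it meets the y-axis at y = 0 (among the integer gridlines).
(c) Solving for integer coefficients yields p as stated.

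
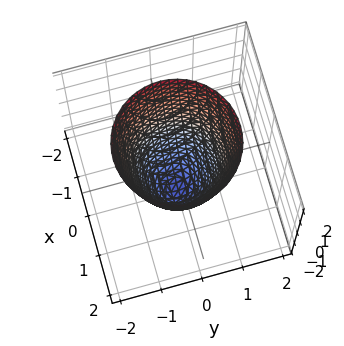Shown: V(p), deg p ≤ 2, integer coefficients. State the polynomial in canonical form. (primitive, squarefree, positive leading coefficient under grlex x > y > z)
2*x^2 + 2*y^2 - z - 2

Degree: no degree-1 surface has this shape, so deg p = 2.
Symmetries: rotational symmetry about the z-axis ⇒ p depends on x, y only through x² + y².
From the axis intercepts and sections: among the integer gridlines, it crosses the x-axis at x ∈ {-1, 1}; it meets the z-axis at z = -2 (among the integer gridlines).
Putting this together gives p. Check: (0, -1, 0) on the y-axis lies on the surface, and p(0, -1, 0) = 0. ✓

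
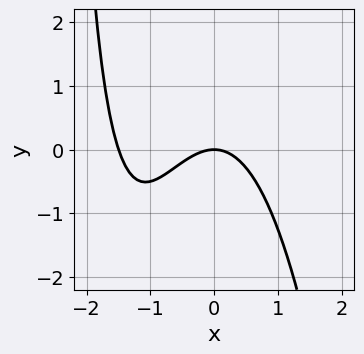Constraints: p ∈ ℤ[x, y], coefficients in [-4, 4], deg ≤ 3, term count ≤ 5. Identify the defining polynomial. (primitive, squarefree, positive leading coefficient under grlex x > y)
2*x^3 + 3*x^2 + x*y + 3*y

(a) Degree: a generic line meets the curve in up to 3 points, so deg p = 3.
(b) From the visible intercepts: one x-axis crossing is at x = 0; it crosses the y-axis at the gridline y = 0.
(c) Assembling these constraints gives the stated polynomial.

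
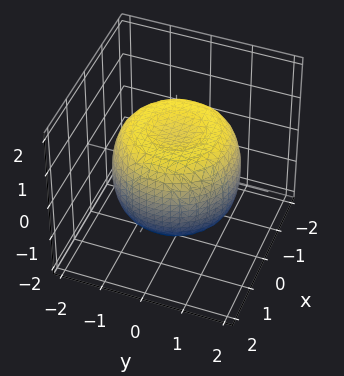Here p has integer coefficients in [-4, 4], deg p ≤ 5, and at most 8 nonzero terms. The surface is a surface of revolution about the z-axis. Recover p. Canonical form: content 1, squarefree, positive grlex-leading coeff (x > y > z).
2*x^4 + 4*x^2*y^2 + 2*y^4 - 3*x^2 - 3*y^2 + 3*z^2 - 3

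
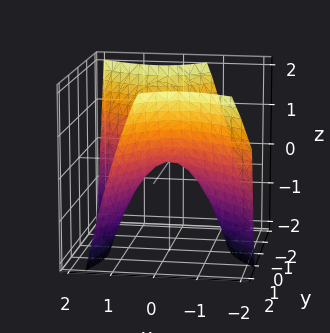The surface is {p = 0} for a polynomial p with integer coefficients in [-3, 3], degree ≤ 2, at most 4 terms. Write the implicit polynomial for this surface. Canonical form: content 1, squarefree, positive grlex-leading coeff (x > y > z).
1. Degree: a generic line meets the surface in up to 2 points, so deg p = 2.
2. Against the integer gridlines: it crosses the y-axis at the gridline y = 0; it crosses the z-axis at the gridline z = 0; it crosses the x-axis at the gridline x = 0.
3. Assembling these constraints gives the stated polynomial.

3*x^2 + 2*x*y - 2*y^2 + 3*z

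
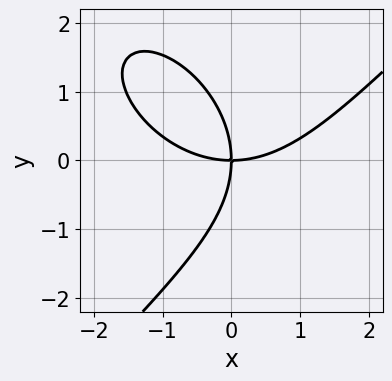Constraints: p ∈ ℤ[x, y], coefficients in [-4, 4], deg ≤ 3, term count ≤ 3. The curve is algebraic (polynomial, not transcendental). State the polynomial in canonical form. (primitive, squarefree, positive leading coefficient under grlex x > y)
x^3 - y^3 - 3*x*y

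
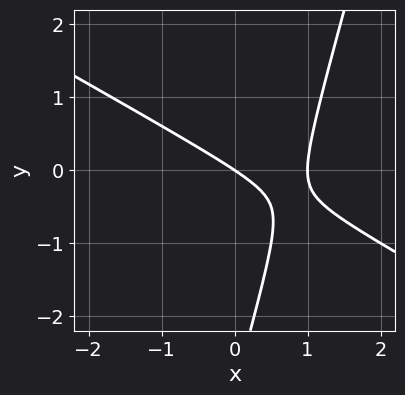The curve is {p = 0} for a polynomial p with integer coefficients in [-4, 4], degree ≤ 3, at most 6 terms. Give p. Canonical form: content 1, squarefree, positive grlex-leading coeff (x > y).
The degree is 2 — no degree-1 curve has this shape.
Reading off the gridlines: the x-axis gridline crossings are at x ∈ {0, 1}; it meets the y-axis at y = 0 (among the integer gridlines).
The integer polynomial consistent with all of this is the stated p.

2*x^2 + 3*x*y - y^2 - 2*x - 3*y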